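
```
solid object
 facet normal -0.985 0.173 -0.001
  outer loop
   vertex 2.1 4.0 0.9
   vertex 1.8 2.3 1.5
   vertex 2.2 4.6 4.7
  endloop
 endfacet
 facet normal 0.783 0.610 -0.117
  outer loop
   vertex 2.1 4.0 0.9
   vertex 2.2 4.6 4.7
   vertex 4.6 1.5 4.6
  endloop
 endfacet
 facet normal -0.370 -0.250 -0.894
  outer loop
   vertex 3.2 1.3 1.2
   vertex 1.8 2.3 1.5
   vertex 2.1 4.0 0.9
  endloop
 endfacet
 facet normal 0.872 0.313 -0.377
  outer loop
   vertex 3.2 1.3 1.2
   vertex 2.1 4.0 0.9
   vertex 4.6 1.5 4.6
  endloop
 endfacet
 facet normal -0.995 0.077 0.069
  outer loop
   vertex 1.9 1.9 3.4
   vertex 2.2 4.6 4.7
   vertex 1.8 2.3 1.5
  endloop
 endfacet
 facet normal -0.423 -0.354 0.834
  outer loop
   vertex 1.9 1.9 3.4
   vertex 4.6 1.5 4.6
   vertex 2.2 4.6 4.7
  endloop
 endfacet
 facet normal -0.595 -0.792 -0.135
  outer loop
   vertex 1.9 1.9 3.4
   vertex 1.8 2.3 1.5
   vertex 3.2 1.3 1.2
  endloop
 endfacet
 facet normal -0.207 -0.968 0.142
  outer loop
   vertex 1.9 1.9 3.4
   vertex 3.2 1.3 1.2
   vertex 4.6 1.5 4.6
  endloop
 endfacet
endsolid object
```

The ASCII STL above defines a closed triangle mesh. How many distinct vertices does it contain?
6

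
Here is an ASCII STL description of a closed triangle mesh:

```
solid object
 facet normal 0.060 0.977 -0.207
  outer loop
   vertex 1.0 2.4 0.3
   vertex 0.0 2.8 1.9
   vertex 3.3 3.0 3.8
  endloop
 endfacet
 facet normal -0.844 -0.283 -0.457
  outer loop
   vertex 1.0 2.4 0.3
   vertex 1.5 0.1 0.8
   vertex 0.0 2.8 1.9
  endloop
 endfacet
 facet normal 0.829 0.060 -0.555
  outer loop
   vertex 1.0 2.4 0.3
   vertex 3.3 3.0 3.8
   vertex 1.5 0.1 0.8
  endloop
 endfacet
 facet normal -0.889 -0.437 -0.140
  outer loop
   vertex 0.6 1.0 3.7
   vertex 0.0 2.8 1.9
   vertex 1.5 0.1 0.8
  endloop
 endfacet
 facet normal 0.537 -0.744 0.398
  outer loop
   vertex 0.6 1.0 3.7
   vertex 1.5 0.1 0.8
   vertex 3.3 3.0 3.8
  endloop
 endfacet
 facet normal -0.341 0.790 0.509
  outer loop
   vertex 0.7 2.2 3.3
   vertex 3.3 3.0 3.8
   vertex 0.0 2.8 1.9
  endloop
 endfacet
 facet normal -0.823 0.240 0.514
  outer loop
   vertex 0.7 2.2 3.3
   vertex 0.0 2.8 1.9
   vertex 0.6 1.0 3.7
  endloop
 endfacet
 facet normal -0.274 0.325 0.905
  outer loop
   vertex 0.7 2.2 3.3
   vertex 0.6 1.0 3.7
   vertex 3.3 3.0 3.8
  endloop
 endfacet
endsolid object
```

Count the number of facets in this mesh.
8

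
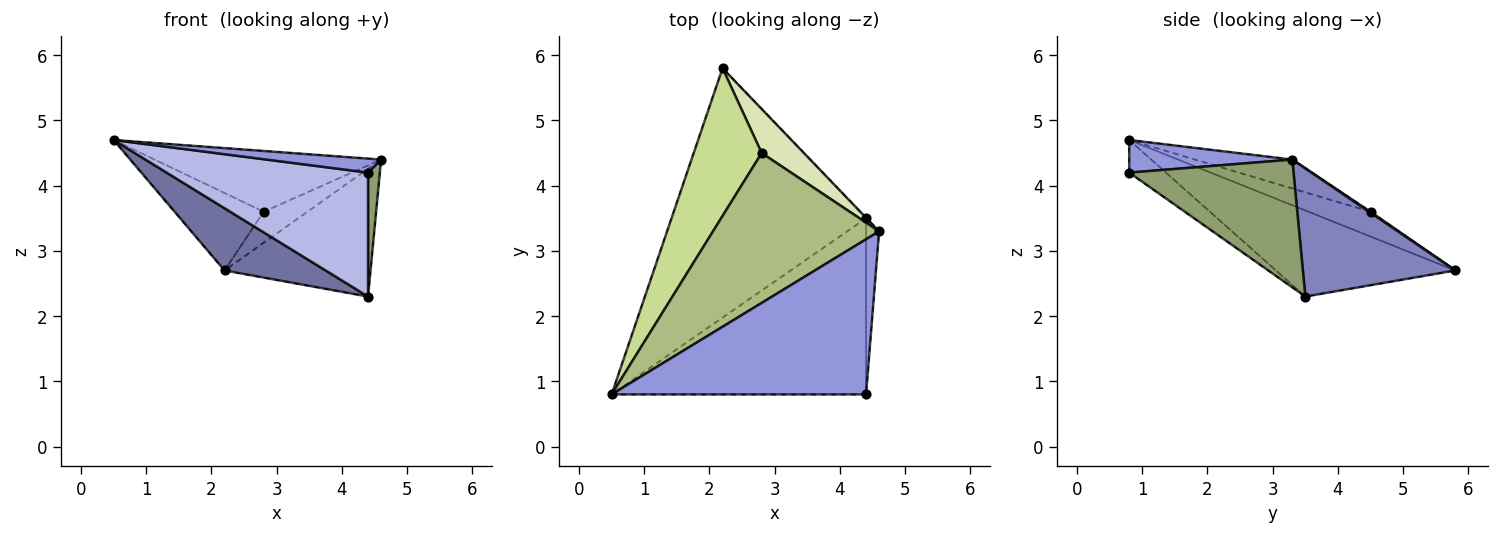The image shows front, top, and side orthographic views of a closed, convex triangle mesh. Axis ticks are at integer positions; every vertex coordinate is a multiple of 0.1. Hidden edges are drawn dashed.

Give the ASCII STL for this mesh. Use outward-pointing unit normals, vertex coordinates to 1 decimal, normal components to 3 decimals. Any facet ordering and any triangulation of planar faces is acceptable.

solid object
 facet normal -0.395 -0.222 -0.892
  outer loop
   vertex 4.4 3.5 2.3
   vertex 0.5 0.8 4.7
   vertex 2.2 5.8 2.7
  endloop
 endfacet
 facet normal 0.722 0.691 -0.003
  outer loop
   vertex 4.4 3.5 2.3
   vertex 2.2 5.8 2.7
   vertex 4.6 3.3 4.4
  endloop
 endfacet
 facet normal 0.127 -0.089 0.988
  outer loop
   vertex 4.4 0.8 4.2
   vertex 4.6 3.3 4.4
   vertex 0.5 0.8 4.7
  endloop
 endfacet
 facet normal -0.104 -0.572 -0.813
  outer loop
   vertex 4.4 0.8 4.2
   vertex 0.5 0.8 4.7
   vertex 4.4 3.5 2.3
  endloop
 endfacet
 facet normal 0.992 -0.071 -0.101
  outer loop
   vertex 4.4 0.8 4.2
   vertex 4.4 3.5 2.3
   vertex 4.6 3.3 4.4
  endloop
 endfacet
 facet normal -0.159 0.371 0.915
  outer loop
   vertex 2.8 4.5 3.6
   vertex 0.5 0.8 4.7
   vertex 4.6 3.3 4.4
  endloop
 endfacet
 facet normal -0.307 0.442 0.843
  outer loop
   vertex 2.8 4.5 3.6
   vertex 2.2 5.8 2.7
   vertex 0.5 0.8 4.7
  endloop
 endfacet
 facet normal 0.020 0.575 0.818
  outer loop
   vertex 2.8 4.5 3.6
   vertex 4.6 3.3 4.4
   vertex 2.2 5.8 2.7
  endloop
 endfacet
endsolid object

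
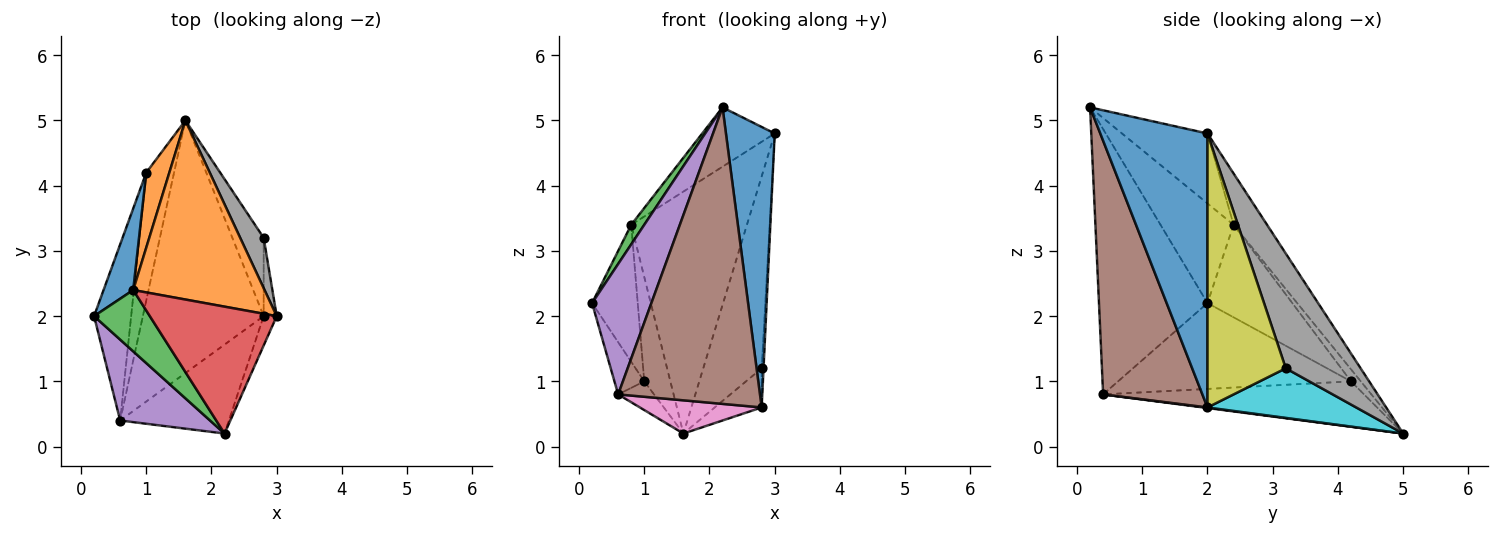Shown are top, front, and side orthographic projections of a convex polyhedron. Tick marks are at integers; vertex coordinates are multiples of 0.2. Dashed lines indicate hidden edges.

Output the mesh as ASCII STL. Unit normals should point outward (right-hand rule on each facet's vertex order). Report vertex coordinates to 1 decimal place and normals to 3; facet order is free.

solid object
 facet normal 0.909 -0.414 -0.043
  outer loop
   vertex 2.8 2.0 0.6
   vertex 3.0 2.0 4.8
   vertex 2.2 0.2 5.2
  endloop
 endfacet
 facet normal -0.226 0.783 0.579
  outer loop
   vertex 0.8 2.4 3.4
   vertex 3.0 2.0 4.8
   vertex 1.6 5.0 0.2
  endloop
 endfacet
 facet normal -0.862 -0.154 0.482
  outer loop
   vertex 0.8 2.4 3.4
   vertex 0.2 2.0 2.2
   vertex 2.2 0.2 5.2
  endloop
 endfacet
 facet normal -0.447 0.379 0.810
  outer loop
   vertex 0.8 2.4 3.4
   vertex 2.2 0.2 5.2
   vertex 3.0 2.0 4.8
  endloop
 endfacet
 facet normal -0.841 -0.460 0.285
  outer loop
   vertex 0.6 0.4 0.8
   vertex 2.2 0.2 5.2
   vertex 0.2 2.0 2.2
  endloop
 endfacet
 facet normal 0.557 -0.796 -0.239
  outer loop
   vertex 0.6 0.4 0.8
   vertex 2.8 2.0 0.6
   vertex 2.2 0.2 5.2
  endloop
 endfacet
 facet normal 0.005 -0.130 -0.991
  outer loop
   vertex 0.6 0.4 0.8
   vertex 1.6 5.0 0.2
   vertex 2.8 2.0 0.6
  endloop
 endfacet
 facet normal 0.778 0.607 0.159
  outer loop
   vertex 2.8 3.2 1.2
   vertex 1.6 5.0 0.2
   vertex 3.0 2.0 4.8
  endloop
 endfacet
 facet normal 0.999 0.024 -0.048
  outer loop
   vertex 2.8 3.2 1.2
   vertex 3.0 2.0 4.8
   vertex 2.8 2.0 0.6
  endloop
 endfacet
 facet normal 0.817 0.258 -0.516
  outer loop
   vertex 2.8 3.2 1.2
   vertex 2.8 2.0 0.6
   vertex 1.6 5.0 0.2
  endloop
 endfacet
 facet normal -0.847 0.456 0.272
  outer loop
   vertex 1.0 4.2 1.0
   vertex 0.2 2.0 2.2
   vertex 0.8 2.4 3.4
  endloop
 endfacet
 facet normal -0.291 0.777 0.558
  outer loop
   vertex 1.0 4.2 1.0
   vertex 0.8 2.4 3.4
   vertex 1.6 5.0 0.2
  endloop
 endfacet
 facet normal -0.912 0.117 -0.394
  outer loop
   vertex 1.0 4.2 1.0
   vertex 0.6 0.4 0.8
   vertex 0.2 2.0 2.2
  endloop
 endfacet
 facet normal -0.847 0.116 -0.519
  outer loop
   vertex 1.0 4.2 1.0
   vertex 1.6 5.0 0.2
   vertex 0.6 0.4 0.8
  endloop
 endfacet
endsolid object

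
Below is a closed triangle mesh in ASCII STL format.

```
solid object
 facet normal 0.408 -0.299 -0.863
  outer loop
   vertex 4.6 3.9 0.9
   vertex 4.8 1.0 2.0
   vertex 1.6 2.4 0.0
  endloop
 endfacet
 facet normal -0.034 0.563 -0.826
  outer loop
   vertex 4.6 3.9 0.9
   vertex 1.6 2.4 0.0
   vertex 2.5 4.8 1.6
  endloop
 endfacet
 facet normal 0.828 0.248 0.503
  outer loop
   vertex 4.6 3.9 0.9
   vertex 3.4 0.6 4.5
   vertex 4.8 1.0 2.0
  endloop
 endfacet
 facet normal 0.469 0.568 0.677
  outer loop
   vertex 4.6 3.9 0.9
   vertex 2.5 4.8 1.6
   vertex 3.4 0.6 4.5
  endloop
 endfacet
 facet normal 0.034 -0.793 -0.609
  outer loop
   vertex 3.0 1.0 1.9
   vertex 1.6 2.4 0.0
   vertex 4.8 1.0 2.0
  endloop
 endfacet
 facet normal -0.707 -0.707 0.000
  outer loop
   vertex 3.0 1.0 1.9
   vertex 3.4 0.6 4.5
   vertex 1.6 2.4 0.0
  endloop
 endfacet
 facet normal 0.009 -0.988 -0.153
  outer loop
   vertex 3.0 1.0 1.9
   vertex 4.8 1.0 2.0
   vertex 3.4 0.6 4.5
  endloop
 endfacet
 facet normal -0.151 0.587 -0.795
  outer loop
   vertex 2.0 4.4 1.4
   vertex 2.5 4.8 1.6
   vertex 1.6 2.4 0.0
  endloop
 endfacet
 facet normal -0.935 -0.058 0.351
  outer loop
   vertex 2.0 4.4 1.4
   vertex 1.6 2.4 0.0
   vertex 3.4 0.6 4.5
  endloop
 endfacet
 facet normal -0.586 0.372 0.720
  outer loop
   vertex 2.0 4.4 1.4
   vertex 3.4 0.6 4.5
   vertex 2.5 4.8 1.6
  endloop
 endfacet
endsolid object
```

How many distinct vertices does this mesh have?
7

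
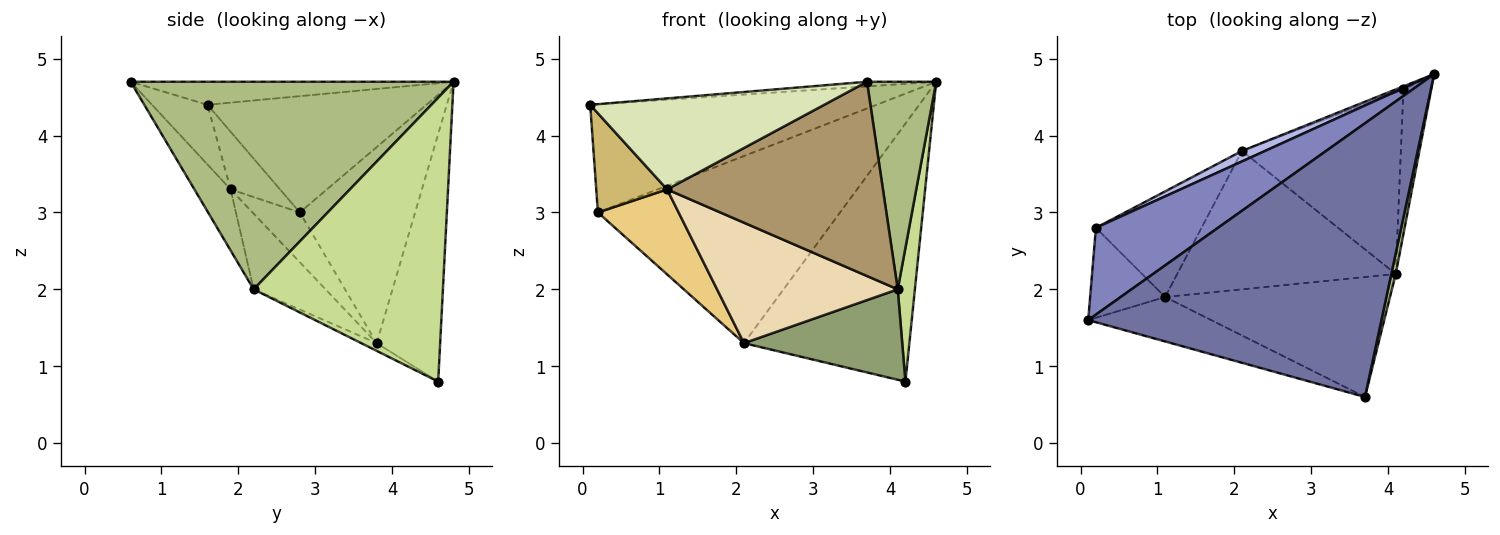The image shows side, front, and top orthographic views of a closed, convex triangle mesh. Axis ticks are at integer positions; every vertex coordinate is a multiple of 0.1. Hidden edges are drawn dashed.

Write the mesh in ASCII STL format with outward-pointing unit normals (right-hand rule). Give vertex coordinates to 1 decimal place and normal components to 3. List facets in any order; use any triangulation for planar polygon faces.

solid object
 facet normal -0.078 0.017 0.997
  outer loop
   vertex 3.7 0.6 4.7
   vertex 4.6 4.8 4.7
   vertex 0.1 1.6 4.4
  endloop
 endfacet
 facet normal -0.512 0.670 0.538
  outer loop
   vertex 0.2 2.8 3.0
   vertex 0.1 1.6 4.4
   vertex 4.6 4.8 4.7
  endloop
 endfacet
 facet normal -0.358 0.934 -0.011
  outer loop
   vertex 2.1 3.8 1.3
   vertex 4.6 4.8 4.7
   vertex 4.2 4.6 0.8
  endloop
 endfacet
 facet normal -0.429 0.902 0.051
  outer loop
   vertex 2.1 3.8 1.3
   vertex 0.2 2.8 3.0
   vertex 4.6 4.8 4.7
  endloop
 endfacet
 facet normal -0.043 -0.445 -0.894
  outer loop
   vertex 4.1 2.2 2.0
   vertex 2.1 3.8 1.3
   vertex 4.2 4.6 0.8
  endloop
 endfacet
 facet normal 0.978 -0.209 0.021
  outer loop
   vertex 4.1 2.2 2.0
   vertex 4.6 4.8 4.7
   vertex 3.7 0.6 4.7
  endloop
 endfacet
 facet normal 0.991 -0.090 -0.097
  outer loop
   vertex 4.1 2.2 2.0
   vertex 4.2 4.6 0.8
   vertex 4.6 4.8 4.7
  endloop
 endfacet
 facet normal -0.208 -0.879 -0.429
  outer loop
   vertex 1.1 1.9 3.3
   vertex 3.7 0.6 4.7
   vertex 0.1 1.6 4.4
  endloop
 endfacet
 facet normal -0.141 -0.842 -0.520
  outer loop
   vertex 1.1 1.9 3.3
   vertex 4.1 2.2 2.0
   vertex 3.7 0.6 4.7
  endloop
 endfacet
 facet normal -0.459 -0.658 -0.597
  outer loop
   vertex 1.1 1.9 3.3
   vertex 0.1 1.6 4.4
   vertex 0.2 2.8 3.0
  endloop
 endfacet
 facet normal -0.345 -0.588 -0.731
  outer loop
   vertex 1.1 1.9 3.3
   vertex 0.2 2.8 3.0
   vertex 2.1 3.8 1.3
  endloop
 endfacet
 facet normal -0.253 -0.635 -0.730
  outer loop
   vertex 1.1 1.9 3.3
   vertex 2.1 3.8 1.3
   vertex 4.1 2.2 2.0
  endloop
 endfacet
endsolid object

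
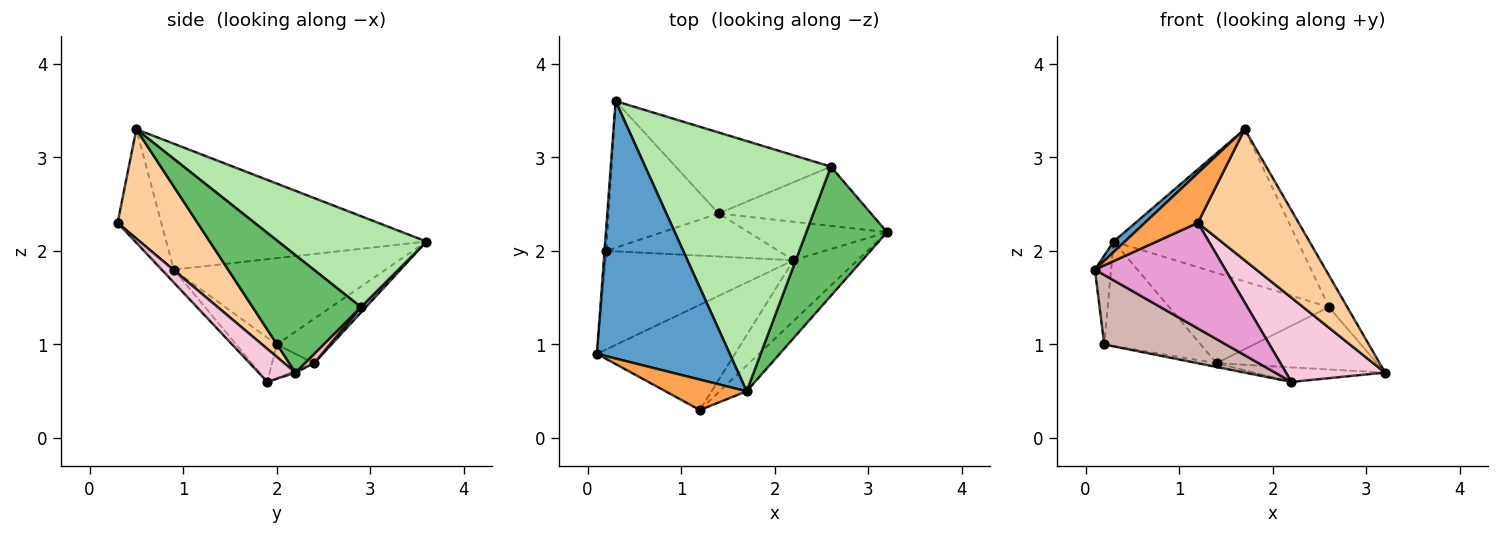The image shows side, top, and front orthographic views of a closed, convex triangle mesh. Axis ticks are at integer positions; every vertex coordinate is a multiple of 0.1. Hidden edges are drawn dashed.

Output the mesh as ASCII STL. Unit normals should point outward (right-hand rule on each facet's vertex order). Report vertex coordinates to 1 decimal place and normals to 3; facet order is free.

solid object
 facet normal -0.688 -0.030 0.726
  outer loop
   vertex 1.7 0.5 3.3
   vertex 0.3 3.6 2.1
   vertex 0.1 0.9 1.8
  endloop
 endfacet
 facet normal -0.997 0.076 -0.020
  outer loop
   vertex 0.2 2.0 1.0
   vertex 0.1 0.9 1.8
   vertex 0.3 3.6 2.1
  endloop
 endfacet
 facet normal -0.575 -0.698 0.427
  outer loop
   vertex 1.2 0.3 2.3
   vertex 1.7 0.5 3.3
   vertex 0.1 0.9 1.8
  endloop
 endfacet
 facet normal 0.614 -0.774 -0.152
  outer loop
   vertex 1.2 0.3 2.3
   vertex 3.2 2.2 0.7
   vertex 1.7 0.5 3.3
  endloop
 endfacet
 facet normal 0.816 0.138 0.561
  outer loop
   vertex 2.6 2.9 1.4
   vertex 1.7 0.5 3.3
   vertex 3.2 2.2 0.7
  endloop
 endfacet
 facet normal 0.386 0.479 0.788
  outer loop
   vertex 2.6 2.9 1.4
   vertex 0.3 3.6 2.1
   vertex 1.7 0.5 3.3
  endloop
 endfacet
 facet normal -0.313 0.551 -0.773
  outer loop
   vertex 1.4 2.4 0.8
   vertex 0.2 2.0 1.0
   vertex 0.3 3.6 2.1
  endloop
 endfacet
 facet normal 0.042 0.724 -0.688
  outer loop
   vertex 1.4 2.4 0.8
   vertex 2.6 2.9 1.4
   vertex 3.2 2.2 0.7
  endloop
 endfacet
 facet normal 0.023 0.744 -0.667
  outer loop
   vertex 1.4 2.4 0.8
   vertex 0.3 3.6 2.1
   vertex 2.6 2.9 1.4
  endloop
 endfacet
 facet normal -0.013 0.354 -0.935
  outer loop
   vertex 2.2 1.9 0.6
   vertex 1.4 2.4 0.8
   vertex 3.2 2.2 0.7
  endloop
 endfacet
 facet normal -0.191 0.085 -0.978
  outer loop
   vertex 2.2 1.9 0.6
   vertex 0.2 2.0 1.0
   vertex 1.4 2.4 0.8
  endloop
 endfacet
 facet normal -0.189 -0.566 -0.802
  outer loop
   vertex 2.2 1.9 0.6
   vertex 0.1 0.9 1.8
   vertex 0.2 2.0 1.0
  endloop
 endfacet
 facet normal -0.066 -0.707 -0.704
  outer loop
   vertex 2.2 1.9 0.6
   vertex 1.2 0.3 2.3
   vertex 0.1 0.9 1.8
  endloop
 endfacet
 facet normal 0.289 -0.776 -0.561
  outer loop
   vertex 2.2 1.9 0.6
   vertex 3.2 2.2 0.7
   vertex 1.2 0.3 2.3
  endloop
 endfacet
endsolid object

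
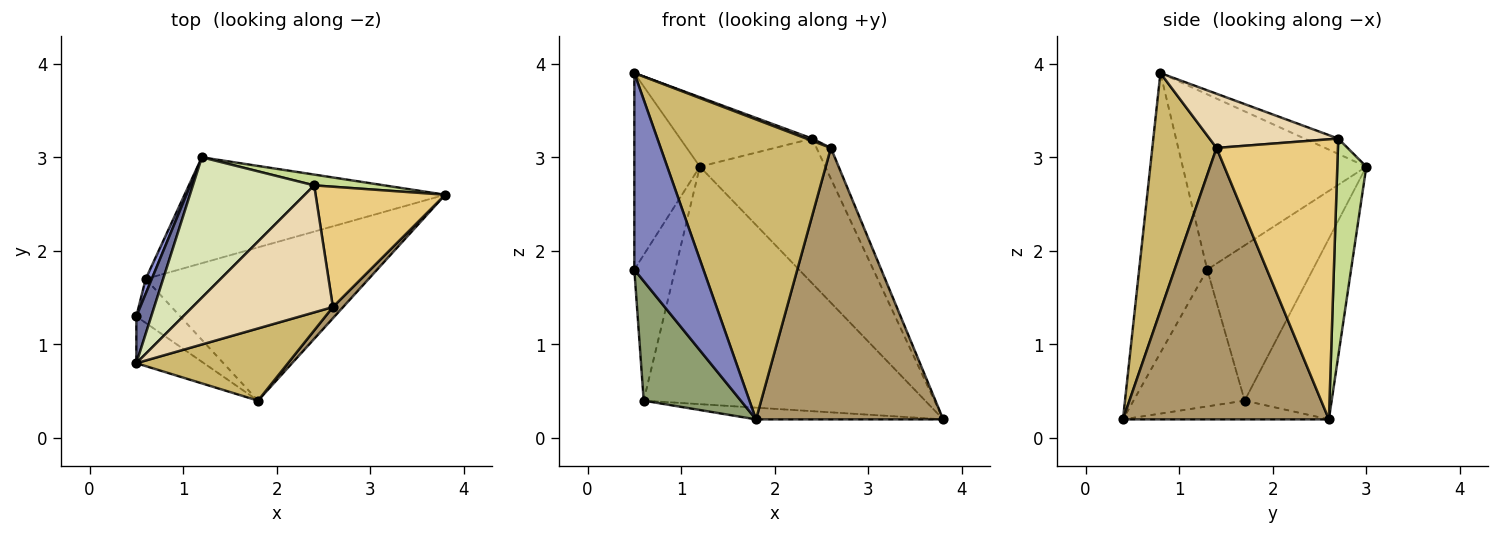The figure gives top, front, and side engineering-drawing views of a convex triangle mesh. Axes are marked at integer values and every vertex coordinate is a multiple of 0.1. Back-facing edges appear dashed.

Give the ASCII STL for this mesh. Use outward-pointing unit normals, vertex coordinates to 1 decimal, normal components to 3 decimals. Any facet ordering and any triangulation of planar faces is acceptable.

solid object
 facet normal -0.939 0.335 0.080
  outer loop
   vertex 0.5 0.8 3.9
   vertex 1.2 3.0 2.9
   vertex 0.5 1.3 1.8
  endloop
 endfacet
 facet normal -0.692 -0.702 -0.167
  outer loop
   vertex 1.8 0.4 0.2
   vertex 0.5 0.8 3.9
   vertex 0.5 1.3 1.8
  endloop
 endfacet
 facet normal -0.932 0.360 0.036
  outer loop
   vertex 0.6 1.7 0.4
   vertex 0.5 1.3 1.8
   vertex 1.2 3.0 2.9
  endloop
 endfacet
 facet normal -0.272 0.879 -0.392
  outer loop
   vertex 0.6 1.7 0.4
   vertex 1.2 3.0 2.9
   vertex 3.8 2.6 0.2
  endloop
 endfacet
 facet normal -0.732 -0.640 -0.235
  outer loop
   vertex 0.6 1.7 0.4
   vertex 1.8 0.4 0.2
   vertex 0.5 1.3 1.8
  endloop
 endfacet
 facet normal -0.083 0.076 -0.994
  outer loop
   vertex 0.6 1.7 0.4
   vertex 3.8 2.6 0.2
   vertex 1.8 0.4 0.2
  endloop
 endfacet
 facet normal 0.225 0.972 0.073
  outer loop
   vertex 2.4 2.7 3.2
   vertex 3.8 2.6 0.2
   vertex 1.2 3.0 2.9
  endloop
 endfacet
 facet normal -0.112 0.441 0.891
  outer loop
   vertex 2.4 2.7 3.2
   vertex 1.2 3.0 2.9
   vertex 0.5 0.8 3.9
  endloop
 endfacet
 facet normal 0.740 -0.672 0.028
  outer loop
   vertex 2.6 1.4 3.1
   vertex 1.8 0.4 0.2
   vertex 3.8 2.6 0.2
  endloop
 endfacet
 facet normal 0.344 -0.913 0.220
  outer loop
   vertex 2.6 1.4 3.1
   vertex 0.5 0.8 3.9
   vertex 1.8 0.4 0.2
  endloop
 endfacet
 facet normal 0.902 0.107 0.418
  outer loop
   vertex 2.6 1.4 3.1
   vertex 3.8 2.6 0.2
   vertex 2.4 2.7 3.2
  endloop
 endfacet
 facet normal 0.360 -0.016 0.933
  outer loop
   vertex 2.6 1.4 3.1
   vertex 2.4 2.7 3.2
   vertex 0.5 0.8 3.9
  endloop
 endfacet
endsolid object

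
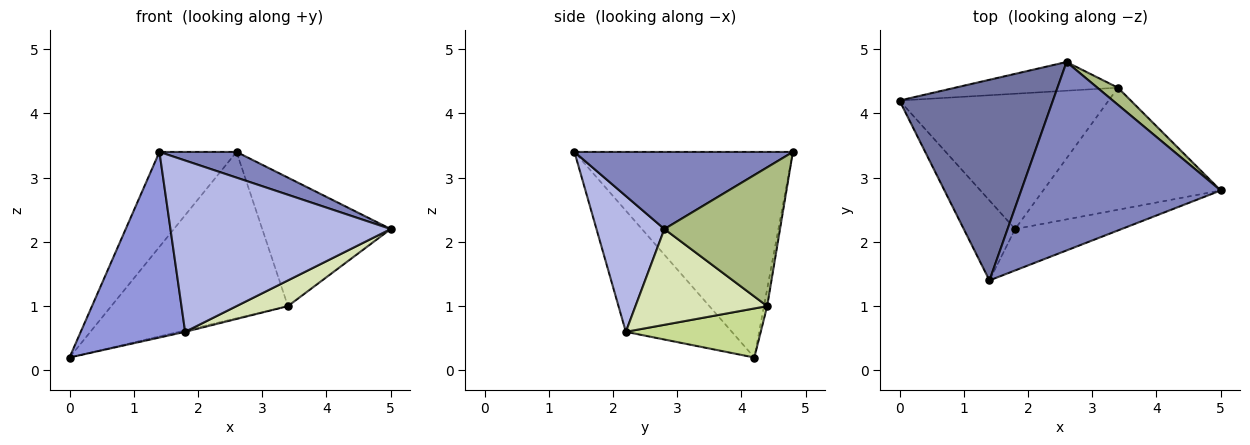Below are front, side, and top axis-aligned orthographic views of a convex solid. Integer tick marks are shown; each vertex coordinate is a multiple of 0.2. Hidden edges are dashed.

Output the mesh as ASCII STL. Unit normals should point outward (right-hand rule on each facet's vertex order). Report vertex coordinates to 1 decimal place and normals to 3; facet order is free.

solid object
 facet normal -0.771 0.272 0.576
  outer loop
   vertex 2.6 4.8 3.4
   vertex 0.0 4.2 0.2
   vertex 1.4 1.4 3.4
  endloop
 endfacet
 facet normal 0.358 -0.126 0.925
  outer loop
   vertex 2.6 4.8 3.4
   vertex 1.4 1.4 3.4
   vertex 5.0 2.8 2.2
  endloop
 endfacet
 facet normal -0.682 -0.672 -0.289
  outer loop
   vertex 1.8 2.2 0.6
   vertex 1.4 1.4 3.4
   vertex 0.0 4.2 0.2
  endloop
 endfacet
 facet normal 0.287 -0.931 -0.225
  outer loop
   vertex 1.8 2.2 0.6
   vertex 5.0 2.8 2.2
   vertex 1.4 1.4 3.4
  endloop
 endfacet
 facet normal -0.018 0.985 -0.170
  outer loop
   vertex 3.4 4.4 1.0
   vertex 0.0 4.2 0.2
   vertex 2.6 4.8 3.4
  endloop
 endfacet
 facet normal 0.666 0.740 0.099
  outer loop
   vertex 3.4 4.4 1.0
   vertex 2.6 4.8 3.4
   vertex 5.0 2.8 2.2
  endloop
 endfacet
 facet normal 0.228 0.011 -0.974
  outer loop
   vertex 3.4 4.4 1.0
   vertex 1.8 2.2 0.6
   vertex 0.0 4.2 0.2
  endloop
 endfacet
 facet normal 0.467 -0.182 -0.865
  outer loop
   vertex 3.4 4.4 1.0
   vertex 5.0 2.8 2.2
   vertex 1.8 2.2 0.6
  endloop
 endfacet
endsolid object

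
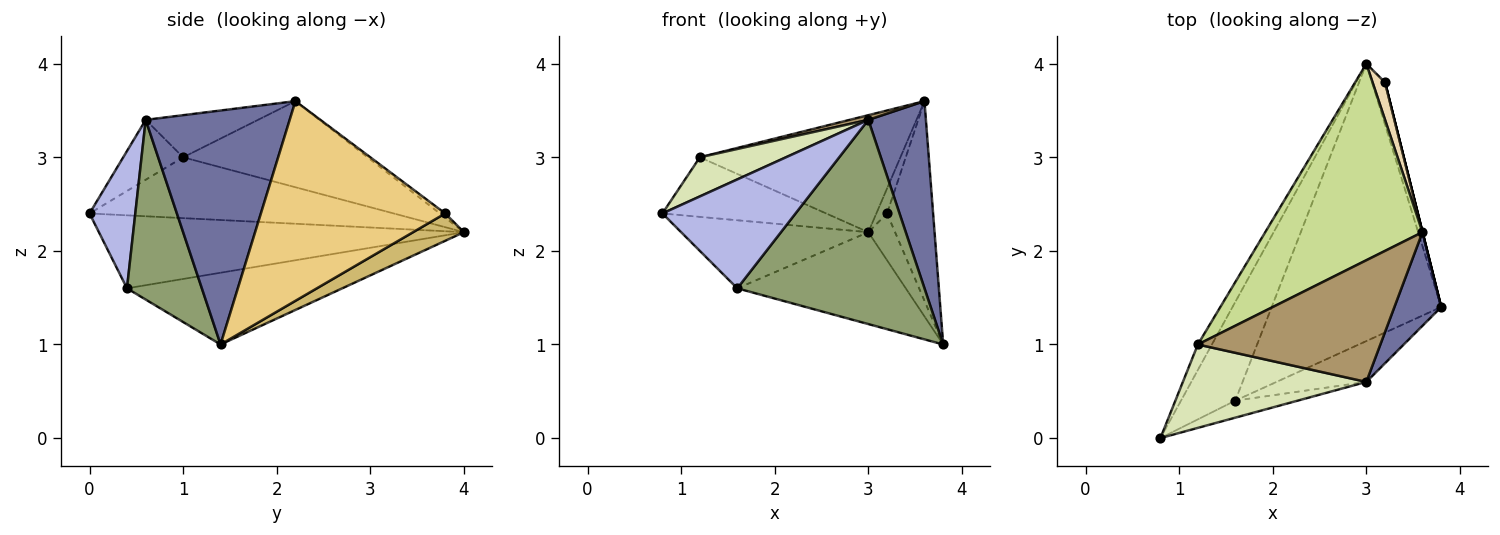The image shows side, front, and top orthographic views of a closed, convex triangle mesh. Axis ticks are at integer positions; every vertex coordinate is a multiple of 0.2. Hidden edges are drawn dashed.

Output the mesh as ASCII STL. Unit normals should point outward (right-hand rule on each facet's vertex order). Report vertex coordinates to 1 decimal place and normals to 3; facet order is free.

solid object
 facet normal 0.913 -0.365 0.183
  outer loop
   vertex 3.0 0.6 3.4
   vertex 3.8 1.4 1.0
   vertex 3.6 2.2 3.6
  endloop
 endfacet
 facet normal -0.742 0.381 -0.552
  outer loop
   vertex 1.6 0.4 1.6
   vertex 0.8 0.0 2.4
   vertex 3.0 4.0 2.2
  endloop
 endfacet
 facet normal -0.373 0.292 -0.881
  outer loop
   vertex 1.6 0.4 1.6
   vertex 3.0 4.0 2.2
   vertex 3.8 1.4 1.0
  endloop
 endfacet
 facet normal 0.322 -0.936 -0.146
  outer loop
   vertex 1.6 0.4 1.6
   vertex 3.0 0.6 3.4
   vertex 0.8 0.0 2.4
  endloop
 endfacet
 facet normal 0.365 -0.913 -0.183
  outer loop
   vertex 1.6 0.4 1.6
   vertex 3.8 1.4 1.0
   vertex 3.0 0.6 3.4
  endloop
 endfacet
 facet normal -0.863 0.465 -0.199
  outer loop
   vertex 1.2 1.0 3.0
   vertex 3.0 4.0 2.2
   vertex 0.8 0.0 2.4
  endloop
 endfacet
 facet normal -0.426 0.463 0.778
  outer loop
   vertex 1.2 1.0 3.0
   vertex 3.6 2.2 3.6
   vertex 3.0 4.0 2.2
  endloop
 endfacet
 facet normal -0.283 -0.407 0.868
  outer loop
   vertex 1.2 1.0 3.0
   vertex 0.8 0.0 2.4
   vertex 3.0 0.6 3.4
  endloop
 endfacet
 facet normal -0.225 -0.037 0.974
  outer loop
   vertex 1.2 1.0 3.0
   vertex 3.0 0.6 3.4
   vertex 3.6 2.2 3.6
  endloop
 endfacet
 facet normal 0.816 0.430 -0.387
  outer loop
   vertex 3.2 3.8 2.4
   vertex 3.8 1.4 1.0
   vertex 3.0 4.0 2.2
  endloop
 endfacet
 facet normal 0.970 0.243 0.000
  outer loop
   vertex 3.2 3.8 2.4
   vertex 3.6 2.2 3.6
   vertex 3.8 1.4 1.0
  endloop
 endfacet
 facet normal -0.267 0.535 0.802
  outer loop
   vertex 3.2 3.8 2.4
   vertex 3.0 4.0 2.2
   vertex 3.6 2.2 3.6
  endloop
 endfacet
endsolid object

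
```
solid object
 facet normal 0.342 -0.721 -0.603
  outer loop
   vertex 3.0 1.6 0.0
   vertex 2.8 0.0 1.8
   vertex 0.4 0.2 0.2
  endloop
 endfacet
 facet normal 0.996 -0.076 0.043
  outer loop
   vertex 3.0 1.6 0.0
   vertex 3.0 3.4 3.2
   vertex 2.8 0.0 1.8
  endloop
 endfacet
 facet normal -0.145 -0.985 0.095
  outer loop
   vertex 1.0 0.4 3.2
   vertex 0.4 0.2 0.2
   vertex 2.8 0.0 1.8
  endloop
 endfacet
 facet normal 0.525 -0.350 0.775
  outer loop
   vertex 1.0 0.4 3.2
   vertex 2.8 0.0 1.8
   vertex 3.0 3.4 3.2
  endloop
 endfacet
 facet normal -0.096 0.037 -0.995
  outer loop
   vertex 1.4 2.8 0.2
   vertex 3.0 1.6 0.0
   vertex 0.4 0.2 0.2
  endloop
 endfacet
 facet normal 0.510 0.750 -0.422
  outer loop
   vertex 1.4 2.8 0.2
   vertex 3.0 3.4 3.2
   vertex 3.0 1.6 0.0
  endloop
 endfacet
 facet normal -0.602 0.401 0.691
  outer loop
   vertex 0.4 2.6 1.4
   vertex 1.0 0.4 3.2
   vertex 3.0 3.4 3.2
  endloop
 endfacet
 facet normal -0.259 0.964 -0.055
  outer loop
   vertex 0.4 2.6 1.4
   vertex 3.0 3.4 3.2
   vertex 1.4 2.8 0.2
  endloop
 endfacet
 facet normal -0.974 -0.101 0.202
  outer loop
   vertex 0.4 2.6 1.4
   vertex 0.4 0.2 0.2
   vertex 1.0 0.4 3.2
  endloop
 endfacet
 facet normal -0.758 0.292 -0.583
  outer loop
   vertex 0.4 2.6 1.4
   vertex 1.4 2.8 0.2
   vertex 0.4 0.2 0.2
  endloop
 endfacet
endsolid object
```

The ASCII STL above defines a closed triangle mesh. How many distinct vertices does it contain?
7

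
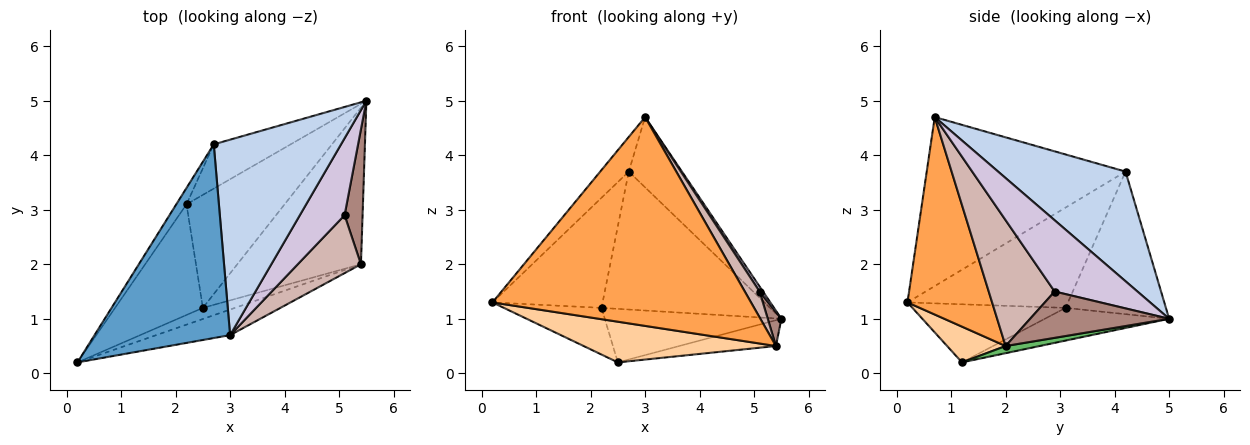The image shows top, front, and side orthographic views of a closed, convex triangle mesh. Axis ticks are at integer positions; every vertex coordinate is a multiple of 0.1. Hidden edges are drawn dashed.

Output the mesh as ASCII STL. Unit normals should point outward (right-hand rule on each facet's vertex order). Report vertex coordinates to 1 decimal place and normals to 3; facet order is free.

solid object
 facet normal -0.775 0.111 0.622
  outer loop
   vertex 2.7 4.2 3.7
   vertex 0.2 0.2 1.3
   vertex 3.0 0.7 4.7
  endloop
 endfacet
 facet normal 0.630 0.263 0.731
  outer loop
   vertex 2.7 4.2 3.7
   vertex 3.0 0.7 4.7
   vertex 5.5 5.0 1.0
  endloop
 endfacet
 facet normal 0.309 -0.944 -0.116
  outer loop
   vertex 5.4 2.0 0.5
   vertex 3.0 0.7 4.7
   vertex 0.2 0.2 1.3
  endloop
 endfacet
 facet normal 0.282 -0.926 -0.253
  outer loop
   vertex 5.4 2.0 0.5
   vertex 0.2 0.2 1.3
   vertex 2.5 1.2 0.2
  endloop
 endfacet
 facet normal 0.057 0.162 -0.985
  outer loop
   vertex 5.4 2.0 0.5
   vertex 2.5 1.2 0.2
   vertex 5.5 5.0 1.0
  endloop
 endfacet
 facet normal -0.822 0.564 -0.084
  outer loop
   vertex 2.2 3.1 1.2
   vertex 0.2 0.2 1.3
   vertex 2.7 4.2 3.7
  endloop
 endfacet
 facet normal -0.493 0.828 -0.266
  outer loop
   vertex 2.2 3.1 1.2
   vertex 2.7 4.2 3.7
   vertex 5.5 5.0 1.0
  endloop
 endfacet
 facet normal -0.521 0.332 -0.787
  outer loop
   vertex 2.2 3.1 1.2
   vertex 2.5 1.2 0.2
   vertex 0.2 0.2 1.3
  endloop
 endfacet
 facet normal -0.288 0.410 -0.865
  outer loop
   vertex 2.2 3.1 1.2
   vertex 5.5 5.0 1.0
   vertex 2.5 1.2 0.2
  endloop
 endfacet
 facet normal 0.846 -0.035 0.532
  outer loop
   vertex 5.1 2.9 1.5
   vertex 5.5 5.0 1.0
   vertex 3.0 0.7 4.7
  endloop
 endfacet
 facet normal 0.928 -0.091 0.360
  outer loop
   vertex 5.1 2.9 1.5
   vertex 5.4 2.0 0.5
   vertex 5.5 5.0 1.0
  endloop
 endfacet
 facet normal 0.876 -0.197 0.440
  outer loop
   vertex 5.1 2.9 1.5
   vertex 3.0 0.7 4.7
   vertex 5.4 2.0 0.5
  endloop
 endfacet
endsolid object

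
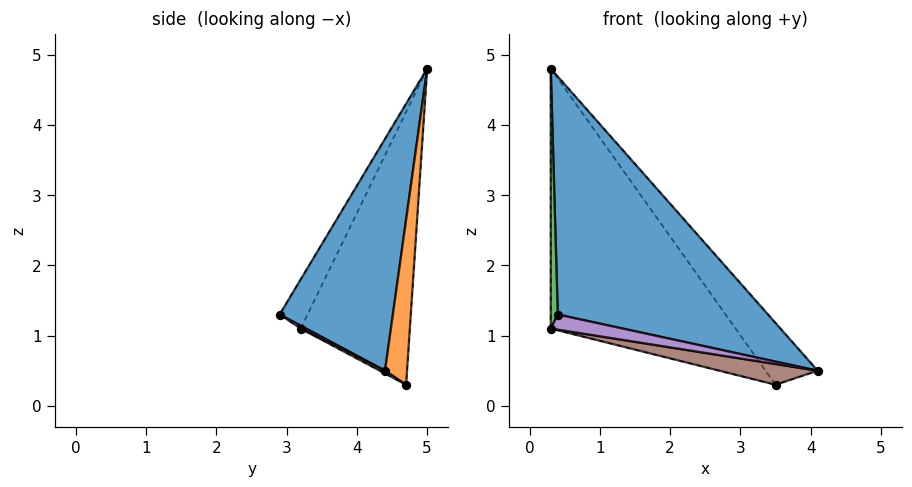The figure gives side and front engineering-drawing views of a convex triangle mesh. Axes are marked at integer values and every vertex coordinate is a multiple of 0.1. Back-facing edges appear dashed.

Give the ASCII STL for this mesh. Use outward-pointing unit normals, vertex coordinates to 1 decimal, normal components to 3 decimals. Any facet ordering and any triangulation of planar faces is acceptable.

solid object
 facet normal 0.417 -0.774 0.476
  outer loop
   vertex 0.4 2.9 1.3
   vertex 4.1 4.4 0.5
   vertex 0.3 5.0 4.8
  endloop
 endfacet
 facet normal 0.380 0.901 0.210
  outer loop
   vertex 3.5 4.7 0.3
   vertex 0.3 5.0 4.8
   vertex 4.1 4.4 0.5
  endloop
 endfacet
 facet normal -0.963 -0.242 0.118
  outer loop
   vertex 0.3 3.2 1.1
   vertex 0.4 2.9 1.3
   vertex 0.3 5.0 4.8
  endloop
 endfacet
 facet normal -0.469 0.794 -0.386
  outer loop
   vertex 0.3 3.2 1.1
   vertex 0.3 5.0 4.8
   vertex 3.5 4.7 0.3
  endloop
 endfacet
 facet normal 0.040 -0.545 -0.837
  outer loop
   vertex 0.3 3.2 1.1
   vertex 4.1 4.4 0.5
   vertex 0.4 2.9 1.3
  endloop
 endfacet
 facet normal 0.028 -0.516 -0.856
  outer loop
   vertex 0.3 3.2 1.1
   vertex 3.5 4.7 0.3
   vertex 4.1 4.4 0.5
  endloop
 endfacet
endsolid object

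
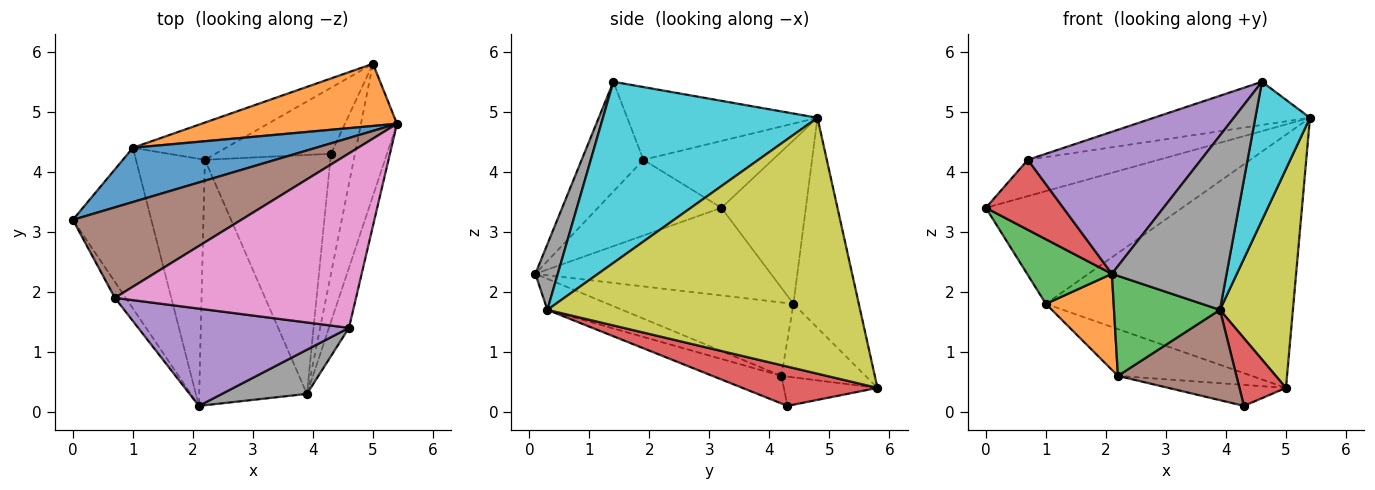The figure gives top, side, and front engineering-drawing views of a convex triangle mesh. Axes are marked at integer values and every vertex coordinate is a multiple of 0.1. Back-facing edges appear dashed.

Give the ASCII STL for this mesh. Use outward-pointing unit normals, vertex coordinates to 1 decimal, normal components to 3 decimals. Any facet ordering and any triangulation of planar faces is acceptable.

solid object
 facet normal -0.361 0.840 0.404
  outer loop
   vertex 1.0 4.4 1.8
   vertex 0.0 3.2 3.4
   vertex 5.4 4.8 4.9
  endloop
 endfacet
 facet normal -0.248 0.941 0.231
  outer loop
   vertex 1.0 4.4 1.8
   vertex 5.4 4.8 4.9
   vertex 5.0 5.8 0.4
  endloop
 endfacet
 facet normal -0.720 -0.259 -0.644
  outer loop
   vertex 1.0 4.4 1.8
   vertex 2.1 0.1 2.3
   vertex 0.0 3.2 3.4
  endloop
 endfacet
 facet normal -0.841 -0.527 -0.120
  outer loop
   vertex 0.7 1.9 4.2
   vertex 0.0 3.2 3.4
   vertex 2.1 0.1 2.3
  endloop
 endfacet
 facet normal -0.282 -0.792 0.542
  outer loop
   vertex 0.7 1.9 4.2
   vertex 2.1 0.1 2.3
   vertex 4.6 1.4 5.5
  endloop
 endfacet
 facet normal -0.346 0.350 0.871
  outer loop
   vertex 0.7 1.9 4.2
   vertex 5.4 4.8 4.9
   vertex 0.0 3.2 3.4
  endloop
 endfacet
 facet normal -0.281 0.231 0.932
  outer loop
   vertex 0.7 1.9 4.2
   vertex 4.6 1.4 5.5
   vertex 5.4 4.8 4.9
  endloop
 endfacet
 facet normal 0.186 -0.952 0.241
  outer loop
   vertex 3.9 0.3 1.7
   vertex 4.6 1.4 5.5
   vertex 2.1 0.1 2.3
  endloop
 endfacet
 facet normal 0.965 -0.225 -0.136
  outer loop
   vertex 3.9 0.3 1.7
   vertex 5.0 5.8 0.4
   vertex 5.4 4.8 4.9
  endloop
 endfacet
 facet normal 0.964 -0.245 -0.106
  outer loop
   vertex 3.9 0.3 1.7
   vertex 5.4 4.8 4.9
   vertex 4.6 1.4 5.5
  endloop
 endfacet
 facet normal -0.441 0.702 -0.558
  outer loop
   vertex 2.2 4.2 0.6
   vertex 1.0 4.4 1.8
   vertex 5.0 5.8 0.4
  endloop
 endfacet
 facet normal -0.704 -0.257 -0.662
  outer loop
   vertex 2.2 4.2 0.6
   vertex 2.1 0.1 2.3
   vertex 1.0 4.4 1.8
  endloop
 endfacet
 facet normal -0.258 -0.365 -0.895
  outer loop
   vertex 2.2 4.2 0.6
   vertex 3.9 0.3 1.7
   vertex 2.1 0.1 2.3
  endloop
 endfacet
 facet normal 0.819 -0.282 -0.500
  outer loop
   vertex 4.3 4.3 0.1
   vertex 5.0 5.8 0.4
   vertex 3.9 0.3 1.7
  endloop
 endfacet
 facet normal -0.235 0.295 -0.926
  outer loop
   vertex 4.3 4.3 0.1
   vertex 2.2 4.2 0.6
   vertex 5.0 5.8 0.4
  endloop
 endfacet
 facet normal -0.202 -0.346 -0.916
  outer loop
   vertex 4.3 4.3 0.1
   vertex 3.9 0.3 1.7
   vertex 2.2 4.2 0.6
  endloop
 endfacet
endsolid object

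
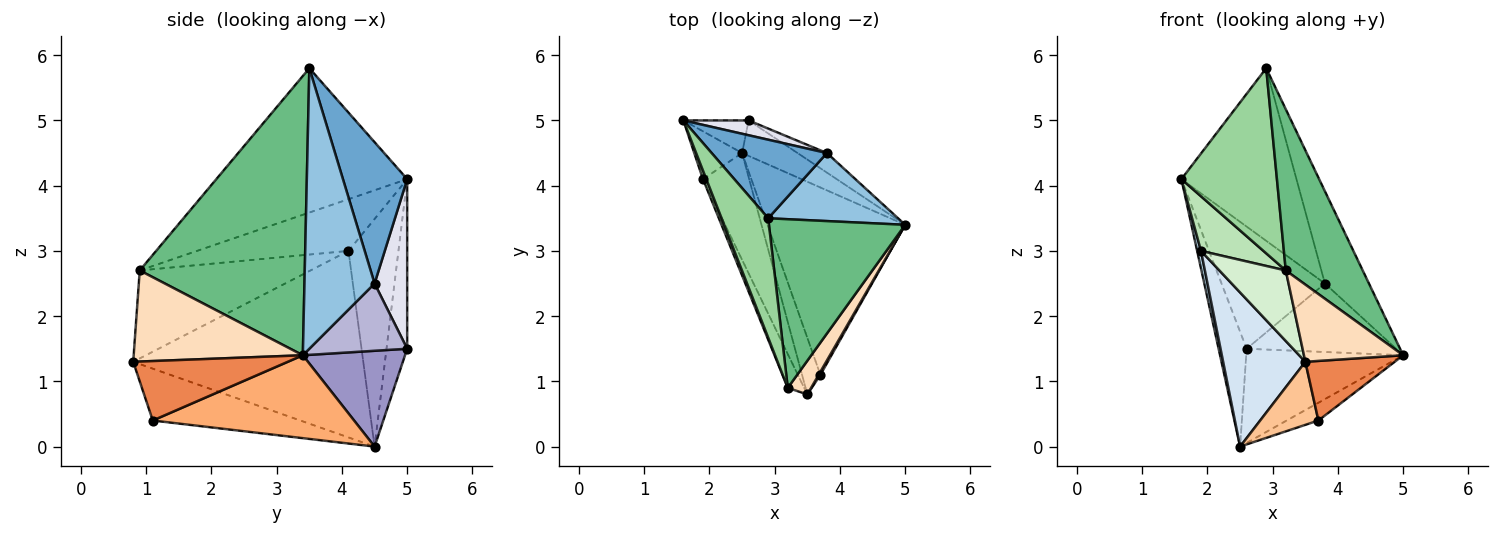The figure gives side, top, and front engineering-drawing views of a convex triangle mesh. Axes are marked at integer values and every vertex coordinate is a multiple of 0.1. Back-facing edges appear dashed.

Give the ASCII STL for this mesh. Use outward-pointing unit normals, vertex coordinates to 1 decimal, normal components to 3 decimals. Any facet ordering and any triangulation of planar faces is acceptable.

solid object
 facet normal 0.453 0.811 0.369
  outer loop
   vertex 3.8 4.5 2.5
   vertex 1.6 5.0 4.1
   vertex 2.9 3.5 5.8
  endloop
 endfacet
 facet normal 0.788 0.495 0.365
  outer loop
   vertex 3.8 4.5 2.5
   vertex 2.9 3.5 5.8
   vertex 5.0 3.4 1.4
  endloop
 endfacet
 facet normal -0.976 -0.075 -0.205
  outer loop
   vertex 1.9 4.1 3.0
   vertex 1.6 5.0 4.1
   vertex 2.5 4.5 0.0
  endloop
 endfacet
 facet normal -0.917 -0.328 -0.227
  outer loop
   vertex 1.9 4.1 3.0
   vertex 2.5 4.5 0.0
   vertex 3.5 0.8 1.3
  endloop
 endfacet
 facet normal 0.865 -0.500 0.026
  outer loop
   vertex 3.7 1.1 0.4
   vertex 5.0 3.4 1.4
   vertex 3.5 0.8 1.3
  endloop
 endfacet
 facet normal 0.514 0.081 -0.854
  outer loop
   vertex 3.7 1.1 0.4
   vertex 2.5 4.5 0.0
   vertex 5.0 3.4 1.4
  endloop
 endfacet
 facet normal -0.884 -0.349 -0.313
  outer loop
   vertex 3.7 1.1 0.4
   vertex 3.5 0.8 1.3
   vertex 2.5 4.5 0.0
  endloop
 endfacet
 facet normal 0.842 -0.494 0.216
  outer loop
   vertex 3.2 0.9 2.7
   vertex 3.5 0.8 1.3
   vertex 5.0 3.4 1.4
  endloop
 endfacet
 facet normal 0.829 -0.387 0.404
  outer loop
   vertex 3.2 0.9 2.7
   vertex 5.0 3.4 1.4
   vertex 2.9 3.5 5.8
  endloop
 endfacet
 facet normal -0.859 -0.430 0.278
  outer loop
   vertex 3.2 0.9 2.7
   vertex 2.9 3.5 5.8
   vertex 1.6 5.0 4.1
  endloop
 endfacet
 facet normal -0.923 -0.381 0.060
  outer loop
   vertex 3.2 0.9 2.7
   vertex 1.6 5.0 4.1
   vertex 1.9 4.1 3.0
  endloop
 endfacet
 facet normal -0.918 -0.357 -0.171
  outer loop
   vertex 3.2 0.9 2.7
   vertex 1.9 4.1 3.0
   vertex 3.5 0.8 1.3
  endloop
 endfacet
 facet normal 0.520 0.799 -0.301
  outer loop
   vertex 2.6 5.0 1.5
   vertex 5.0 3.4 1.4
   vertex 2.5 4.5 0.0
  endloop
 endfacet
 facet normal 0.533 0.814 -0.232
  outer loop
   vertex 2.6 5.0 1.5
   vertex 3.8 4.5 2.5
   vertex 5.0 3.4 1.4
  endloop
 endfacet
 facet normal -0.579 0.784 -0.223
  outer loop
   vertex 2.6 5.0 1.5
   vertex 2.5 4.5 0.0
   vertex 1.6 5.0 4.1
  endloop
 endfacet
 facet normal 0.299 0.947 0.115
  outer loop
   vertex 2.6 5.0 1.5
   vertex 1.6 5.0 4.1
   vertex 3.8 4.5 2.5
  endloop
 endfacet
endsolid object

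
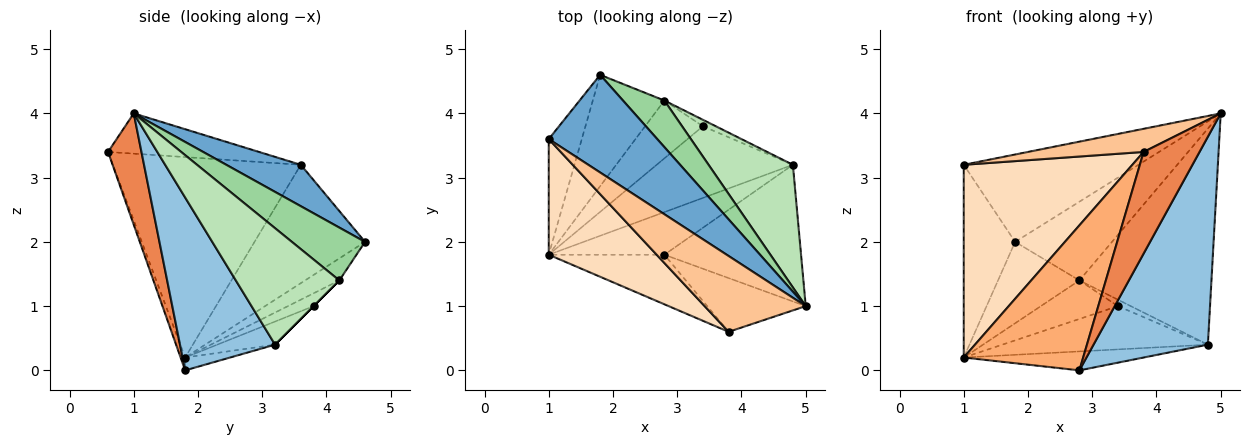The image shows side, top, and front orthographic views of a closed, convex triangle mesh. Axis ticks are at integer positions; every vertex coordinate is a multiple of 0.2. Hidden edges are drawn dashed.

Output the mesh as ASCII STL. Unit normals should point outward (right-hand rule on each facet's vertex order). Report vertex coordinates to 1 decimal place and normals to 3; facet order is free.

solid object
 facet normal 0.274 0.641 0.717
  outer loop
   vertex 1.8 4.6 2.0
   vertex 1.0 3.6 3.2
   vertex 5.0 1.0 4.0
  endloop
 endfacet
 facet normal 0.571 -0.686 -0.451
  outer loop
   vertex 4.8 3.2 0.4
   vertex 5.0 1.0 4.0
   vertex 2.8 1.8 0.0
  endloop
 endfacet
 facet normal -0.879 0.409 -0.245
  outer loop
   vertex 1.0 1.8 0.2
   vertex 1.0 3.6 3.2
   vertex 1.8 4.6 2.0
  endloop
 endfacet
 facet normal -0.101 0.404 -0.909
  outer loop
   vertex 1.0 1.8 0.2
   vertex 4.8 3.2 0.4
   vertex 2.8 1.8 0.0
  endloop
 endfacet
 facet normal 0.467 -0.782 -0.413
  outer loop
   vertex 3.8 0.6 3.4
   vertex 2.8 1.8 0.0
   vertex 5.0 1.0 4.0
  endloop
 endfacet
 facet normal -0.036 -0.946 -0.323
  outer loop
   vertex 3.8 0.6 3.4
   vertex 1.0 1.8 0.2
   vertex 2.8 1.8 0.0
  endloop
 endfacet
 facet normal -0.356 -0.273 0.894
  outer loop
   vertex 3.8 0.6 3.4
   vertex 5.0 1.0 4.0
   vertex 1.0 3.6 3.2
  endloop
 endfacet
 facet normal -0.691 -0.620 0.372
  outer loop
   vertex 3.8 0.6 3.4
   vertex 1.0 3.6 3.2
   vertex 1.0 1.8 0.2
  endloop
 endfacet
 facet normal -0.241 0.573 -0.784
  outer loop
   vertex 2.8 4.2 1.4
   vertex 1.0 1.8 0.2
   vertex 1.8 4.6 2.0
  endloop
 endfacet
 facet normal 0.545 0.722 0.427
  outer loop
   vertex 2.8 4.2 1.4
   vertex 1.8 4.6 2.0
   vertex 5.0 1.0 4.0
  endloop
 endfacet
 facet normal 0.563 0.719 0.408
  outer loop
   vertex 2.8 4.2 1.4
   vertex 5.0 1.0 4.0
   vertex 4.8 3.2 0.4
  endloop
 endfacet
 facet normal -0.144 0.511 -0.847
  outer loop
   vertex 3.4 3.8 1.0
   vertex 4.8 3.2 0.4
   vertex 1.0 1.8 0.2
  endloop
 endfacet
 facet normal 0.000 0.707 -0.707
  outer loop
   vertex 3.4 3.8 1.0
   vertex 2.8 4.2 1.4
   vertex 4.8 3.2 0.4
  endloop
 endfacet
 facet normal -0.182 0.545 -0.818
  outer loop
   vertex 3.4 3.8 1.0
   vertex 1.0 1.8 0.2
   vertex 2.8 4.2 1.4
  endloop
 endfacet
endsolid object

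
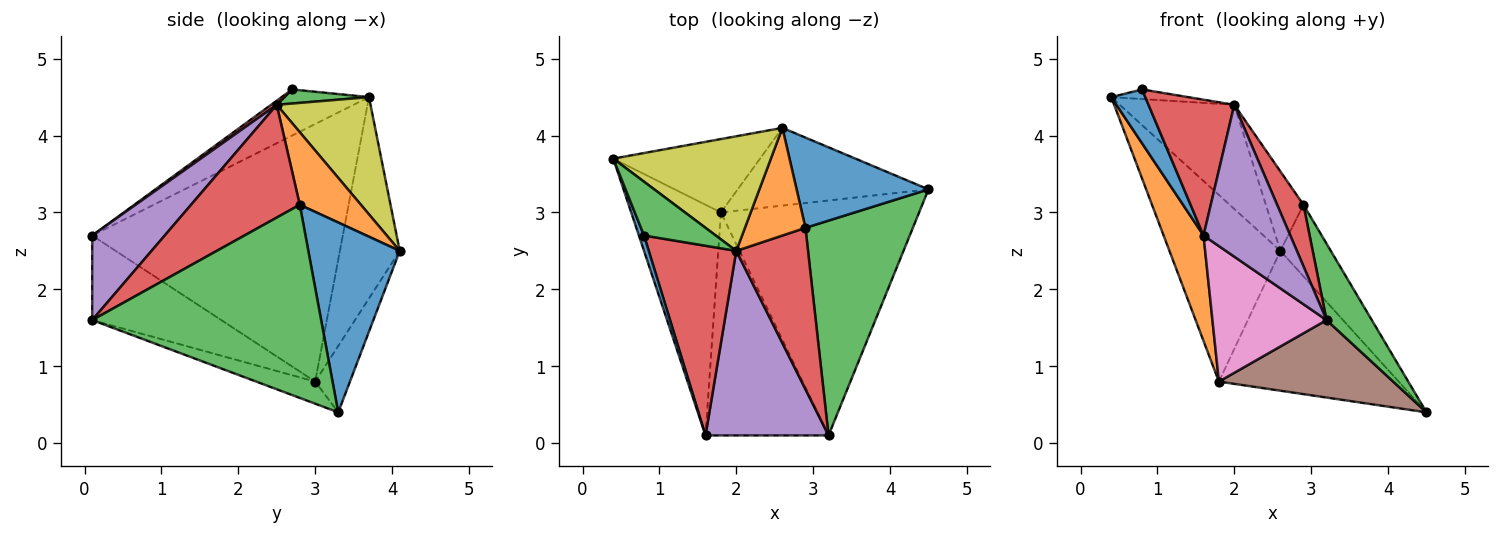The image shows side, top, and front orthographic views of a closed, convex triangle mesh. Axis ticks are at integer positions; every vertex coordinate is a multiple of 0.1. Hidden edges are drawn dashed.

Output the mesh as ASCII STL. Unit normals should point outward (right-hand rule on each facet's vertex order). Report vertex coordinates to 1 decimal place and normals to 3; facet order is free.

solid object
 facet normal -0.927 -0.361 0.103
  outer loop
   vertex 0.8 2.7 4.6
   vertex 0.4 3.7 4.5
   vertex 1.6 0.1 2.7
  endloop
 endfacet
 facet normal -0.934 -0.149 -0.325
  outer loop
   vertex 1.8 3.0 0.8
   vertex 1.6 0.1 2.7
   vertex 0.4 3.7 4.5
  endloop
 endfacet
 facet normal 0.190 0.173 0.967
  outer loop
   vertex 2.0 2.5 4.4
   vertex 0.4 3.7 4.5
   vertex 0.8 2.7 4.6
  endloop
 endfacet
 facet normal 0.038 -0.582 0.812
  outer loop
   vertex 2.0 2.5 4.4
   vertex 0.8 2.7 4.6
   vertex 1.6 0.1 2.7
  endloop
 endfacet
 facet normal 0.469 -0.561 0.682
  outer loop
   vertex 3.2 0.1 1.6
   vertex 2.0 2.5 4.4
   vertex 1.6 0.1 2.7
  endloop
 endfacet
 facet normal -0.105 -0.311 -0.944
  outer loop
   vertex 3.2 0.1 1.6
   vertex 1.8 3.0 0.8
   vertex 4.5 3.3 0.4
  endloop
 endfacet
 facet normal -0.507 -0.448 -0.737
  outer loop
   vertex 3.2 0.1 1.6
   vertex 1.6 0.1 2.7
   vertex 1.8 3.0 0.8
  endloop
 endfacet
 facet normal -0.167 0.862 -0.479
  outer loop
   vertex 2.6 4.1 2.5
   vertex 4.5 3.3 0.4
   vertex 1.8 3.0 0.8
  endloop
 endfacet
 facet normal 0.482 0.589 0.648
  outer loop
   vertex 2.6 4.1 2.5
   vertex 0.4 3.7 4.5
   vertex 2.0 2.5 4.4
  endloop
 endfacet
 facet normal -0.449 0.832 -0.327
  outer loop
   vertex 2.6 4.1 2.5
   vertex 1.8 3.0 0.8
   vertex 0.4 3.7 4.5
  endloop
 endfacet
 facet normal 0.748 0.413 0.520
  outer loop
   vertex 2.9 2.8 3.1
   vertex 4.5 3.3 0.4
   vertex 2.6 4.1 2.5
  endloop
 endfacet
 facet normal 0.694 0.427 0.579
  outer loop
   vertex 2.9 2.8 3.1
   vertex 2.6 4.1 2.5
   vertex 2.0 2.5 4.4
  endloop
 endfacet
 facet normal 0.861 -0.170 0.479
  outer loop
   vertex 2.9 2.8 3.1
   vertex 3.2 0.1 1.6
   vertex 4.5 3.3 0.4
  endloop
 endfacet
 facet normal 0.827 -0.200 0.526
  outer loop
   vertex 2.9 2.8 3.1
   vertex 2.0 2.5 4.4
   vertex 3.2 0.1 1.6
  endloop
 endfacet
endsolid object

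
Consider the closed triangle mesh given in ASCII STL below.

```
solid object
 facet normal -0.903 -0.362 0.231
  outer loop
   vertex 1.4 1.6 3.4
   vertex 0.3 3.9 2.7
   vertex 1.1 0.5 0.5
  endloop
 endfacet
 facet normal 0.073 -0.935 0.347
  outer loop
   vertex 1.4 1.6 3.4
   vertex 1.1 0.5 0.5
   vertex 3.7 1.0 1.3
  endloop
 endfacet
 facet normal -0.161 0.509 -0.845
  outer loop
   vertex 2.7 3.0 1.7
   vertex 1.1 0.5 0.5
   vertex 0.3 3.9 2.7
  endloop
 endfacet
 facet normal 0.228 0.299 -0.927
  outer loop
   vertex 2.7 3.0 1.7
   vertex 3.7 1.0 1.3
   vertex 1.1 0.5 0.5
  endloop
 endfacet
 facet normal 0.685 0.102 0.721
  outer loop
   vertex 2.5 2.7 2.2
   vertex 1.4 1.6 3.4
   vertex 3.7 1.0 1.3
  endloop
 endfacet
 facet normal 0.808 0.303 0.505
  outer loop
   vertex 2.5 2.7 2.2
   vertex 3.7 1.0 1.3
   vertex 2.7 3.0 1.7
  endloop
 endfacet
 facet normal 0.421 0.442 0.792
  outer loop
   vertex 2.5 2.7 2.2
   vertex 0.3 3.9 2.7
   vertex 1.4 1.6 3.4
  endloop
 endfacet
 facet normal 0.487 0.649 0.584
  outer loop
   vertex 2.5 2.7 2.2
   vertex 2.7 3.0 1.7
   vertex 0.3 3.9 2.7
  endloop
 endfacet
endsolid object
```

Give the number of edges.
12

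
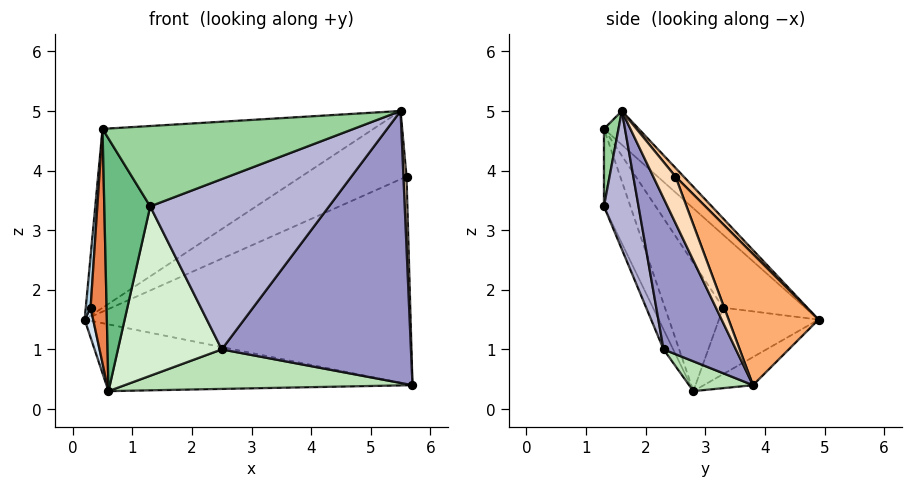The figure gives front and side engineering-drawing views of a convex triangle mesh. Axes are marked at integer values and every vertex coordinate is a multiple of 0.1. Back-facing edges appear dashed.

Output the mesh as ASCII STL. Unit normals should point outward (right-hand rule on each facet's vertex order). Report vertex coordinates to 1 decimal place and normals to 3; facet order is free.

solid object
 facet normal -0.078 0.483 -0.872
  outer loop
   vertex 0.6 2.8 0.3
   vertex 0.2 4.9 1.5
   vertex 5.7 3.8 0.4
  endloop
 endfacet
 facet normal -0.084 0.658 0.748
  outer loop
   vertex 5.5 1.6 5.0
   vertex 0.2 4.9 1.5
   vertex 0.5 1.3 4.7
  endloop
 endfacet
 facet normal -0.998 -0.059 0.027
  outer loop
   vertex 0.3 3.3 1.7
   vertex 0.5 1.3 4.7
   vertex 0.2 4.9 1.5
  endloop
 endfacet
 facet normal -0.980 -0.084 -0.180
  outer loop
   vertex 0.3 3.3 1.7
   vertex 0.2 4.9 1.5
   vertex 0.6 2.8 0.3
  endloop
 endfacet
 facet normal -0.958 -0.263 -0.111
  outer loop
   vertex 0.3 3.3 1.7
   vertex 0.6 2.8 0.3
   vertex 0.5 1.3 4.7
  endloop
 endfacet
 facet normal 0.250 0.905 0.343
  outer loop
   vertex 5.6 2.5 3.9
   vertex 5.7 3.8 0.4
   vertex 0.2 4.9 1.5
  endloop
 endfacet
 facet normal 0.060 0.770 0.635
  outer loop
   vertex 5.6 2.5 3.9
   vertex 0.2 4.9 1.5
   vertex 5.5 1.6 5.0
  endloop
 endfacet
 facet normal 0.990 -0.138 -0.023
  outer loop
   vertex 5.6 2.5 3.9
   vertex 5.5 1.6 5.0
   vertex 5.7 3.8 0.4
  endloop
 endfacet
 facet normal -0.477 -0.829 -0.293
  outer loop
   vertex 1.3 1.3 3.4
   vertex 0.5 1.3 4.7
   vertex 0.6 2.8 0.3
  endloop
 endfacet
 facet normal 0.058 -0.998 0.036
  outer loop
   vertex 1.3 1.3 3.4
   vertex 5.5 1.6 5.0
   vertex 0.5 1.3 4.7
  endloop
 endfacet
 facet normal 0.133 -0.599 -0.789
  outer loop
   vertex 2.5 2.3 1.0
   vertex 0.6 2.8 0.3
   vertex 5.7 3.8 0.4
  endloop
 endfacet
 facet normal -0.084 -0.904 -0.419
  outer loop
   vertex 2.5 2.3 1.0
   vertex 1.3 1.3 3.4
   vertex 0.6 2.8 0.3
  endloop
 endfacet
 facet normal 0.328 -0.858 -0.396
  outer loop
   vertex 2.5 2.3 1.0
   vertex 5.7 3.8 0.4
   vertex 5.5 1.6 5.0
  endloop
 endfacet
 facet normal 0.181 -0.937 -0.300
  outer loop
   vertex 2.5 2.3 1.0
   vertex 5.5 1.6 5.0
   vertex 1.3 1.3 3.4
  endloop
 endfacet
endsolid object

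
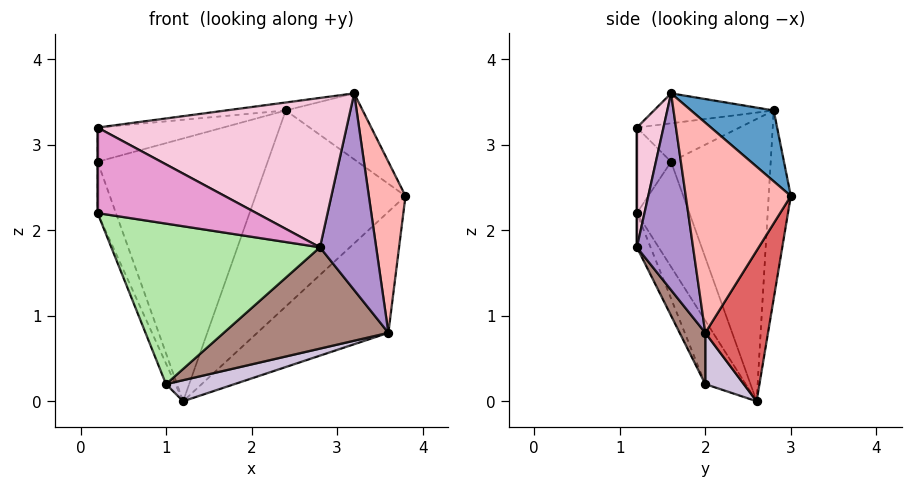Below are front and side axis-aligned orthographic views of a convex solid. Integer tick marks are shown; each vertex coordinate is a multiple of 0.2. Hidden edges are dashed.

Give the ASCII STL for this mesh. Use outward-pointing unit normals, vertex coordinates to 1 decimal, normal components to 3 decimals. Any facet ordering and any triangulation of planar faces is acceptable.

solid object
 facet normal 0.478 0.445 0.758
  outer loop
   vertex 2.4 2.8 3.4
   vertex 3.2 1.6 3.6
   vertex 3.8 3.0 2.4
  endloop
 endfacet
 facet normal -0.146 0.989 -0.007
  outer loop
   vertex 2.4 2.8 3.4
   vertex 3.8 3.0 2.4
   vertex 1.2 2.6 0.0
  endloop
 endfacet
 facet normal -0.922 0.322 -0.214
  outer loop
   vertex 0.2 1.6 2.8
   vertex 1.2 2.6 0.0
   vertex 0.2 1.2 2.2
  endloop
 endfacet
 facet normal -0.501 0.856 0.127
  outer loop
   vertex 0.2 1.6 2.8
   vertex 2.4 2.8 3.4
   vertex 1.2 2.6 0.0
  endloop
 endfacet
 facet normal -0.933 0.215 -0.287
  outer loop
   vertex 1.0 2.0 0.2
   vertex 0.2 1.2 2.2
   vertex 1.2 2.6 0.0
  endloop
 endfacet
 facet normal -0.060 -0.918 -0.391
  outer loop
   vertex 1.0 2.0 0.2
   vertex 2.8 1.2 1.8
   vertex 0.2 1.2 2.2
  endloop
 endfacet
 facet normal 0.367 0.767 -0.526
  outer loop
   vertex 3.6 2.0 0.8
   vertex 1.2 2.6 0.0
   vertex 3.8 3.0 2.4
  endloop
 endfacet
 facet normal 0.941 -0.328 0.087
  outer loop
   vertex 3.6 2.0 0.8
   vertex 3.8 3.0 2.4
   vertex 3.2 1.6 3.6
  endloop
 endfacet
 facet normal 0.707 -0.707 0.000
  outer loop
   vertex 3.6 2.0 0.8
   vertex 3.2 1.6 3.6
   vertex 2.8 1.2 1.8
  endloop
 endfacet
 facet normal 0.209 -0.371 -0.905
  outer loop
   vertex 3.6 2.0 0.8
   vertex 1.0 2.0 0.2
   vertex 1.2 2.6 0.0
  endloop
 endfacet
 facet normal 0.128 -0.822 -0.555
  outer loop
   vertex 3.6 2.0 0.8
   vertex 2.8 1.2 1.8
   vertex 1.0 2.0 0.2
  endloop
 endfacet
 facet normal -1.000 0.000 0.000
  outer loop
   vertex 0.2 1.2 3.2
   vertex 0.2 1.6 2.8
   vertex 0.2 1.2 2.2
  endloop
 endfacet
 facet normal 0.000 -1.000 0.000
  outer loop
   vertex 0.2 1.2 3.2
   vertex 0.2 1.2 2.2
   vertex 2.8 1.2 1.8
  endloop
 endfacet
 facet normal 0.104 -0.976 0.194
  outer loop
   vertex 0.2 1.2 3.2
   vertex 2.8 1.2 1.8
   vertex 3.2 1.6 3.6
  endloop
 endfacet
 facet normal -0.141 0.071 0.987
  outer loop
   vertex 0.2 1.2 3.2
   vertex 3.2 1.6 3.6
   vertex 2.4 2.8 3.4
  endloop
 endfacet
 facet normal -0.501 0.612 0.612
  outer loop
   vertex 0.2 1.2 3.2
   vertex 2.4 2.8 3.4
   vertex 0.2 1.6 2.8
  endloop
 endfacet
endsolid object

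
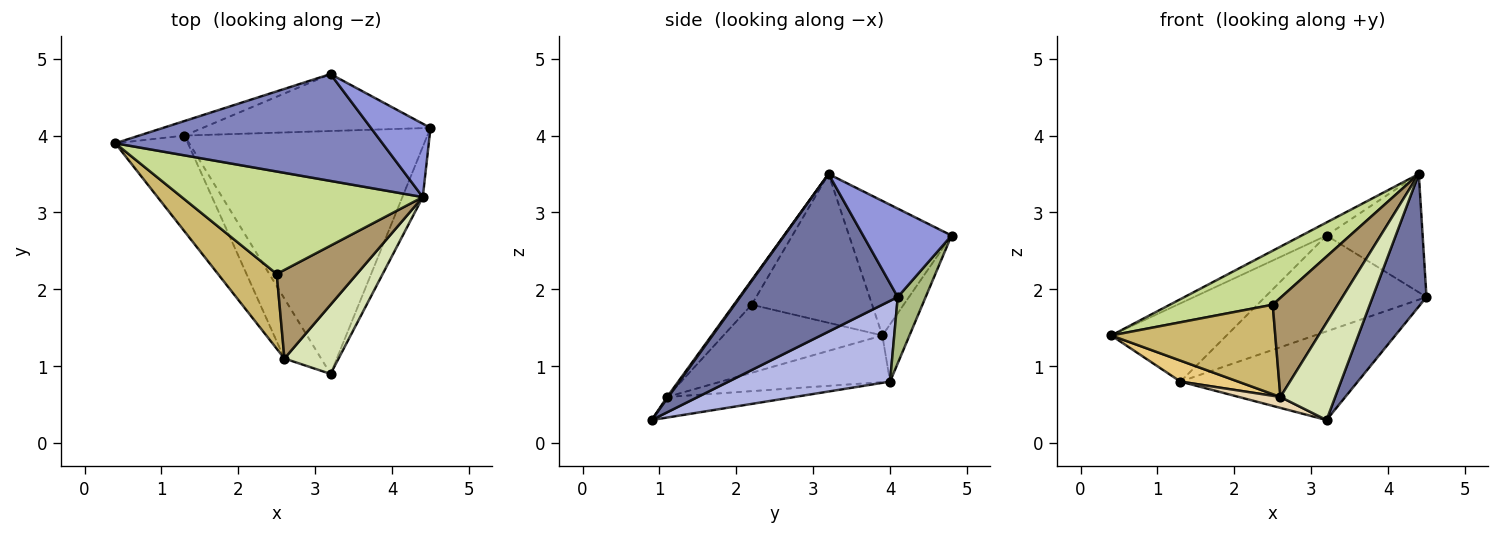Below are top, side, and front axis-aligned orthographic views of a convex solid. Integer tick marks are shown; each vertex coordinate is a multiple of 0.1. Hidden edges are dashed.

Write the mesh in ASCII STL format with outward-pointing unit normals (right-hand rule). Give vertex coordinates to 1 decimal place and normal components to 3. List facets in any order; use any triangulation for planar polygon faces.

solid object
 facet normal 0.939 -0.321 -0.122
  outer loop
   vertex 4.4 3.2 3.5
   vertex 3.2 0.9 0.3
   vertex 4.5 4.1 1.9
  endloop
 endfacet
 facet normal -0.447 0.109 0.888
  outer loop
   vertex 3.2 4.8 2.7
   vertex 0.4 3.9 1.4
   vertex 4.4 3.2 3.5
  endloop
 endfacet
 facet normal 0.616 0.670 0.415
  outer loop
   vertex 3.2 4.8 2.7
   vertex 4.4 3.2 3.5
   vertex 4.5 4.1 1.9
  endloop
 endfacet
 facet normal 0.298 0.327 -0.897
  outer loop
   vertex 1.3 4.0 0.8
   vertex 4.5 4.1 1.9
   vertex 3.2 0.9 0.3
  endloop
 endfacet
 facet normal -0.225 0.958 -0.178
  outer loop
   vertex 1.3 4.0 0.8
   vertex 0.4 3.9 1.4
   vertex 3.2 4.8 2.7
  endloop
 endfacet
 facet normal 0.147 0.850 -0.505
  outer loop
   vertex 1.3 4.0 0.8
   vertex 3.2 4.8 2.7
   vertex 4.5 4.1 1.9
  endloop
 endfacet
 facet normal -0.479 -0.409 0.776
  outer loop
   vertex 2.5 2.2 1.8
   vertex 4.4 3.2 3.5
   vertex 0.4 3.9 1.4
  endloop
 endfacet
 facet normal 0.018 -0.815 0.579
  outer loop
   vertex 2.6 1.1 0.6
   vertex 3.2 0.9 0.3
   vertex 4.4 3.2 3.5
  endloop
 endfacet
 facet normal -0.200 -0.731 0.653
  outer loop
   vertex 2.6 1.1 0.6
   vertex 4.4 3.2 3.5
   vertex 2.5 2.2 1.8
  endloop
 endfacet
 facet normal -0.597 -0.616 0.515
  outer loop
   vertex 2.6 1.1 0.6
   vertex 2.5 2.2 1.8
   vertex 0.4 3.9 1.4
  endloop
 endfacet
 facet normal -0.532 -0.181 -0.827
  outer loop
   vertex 2.6 1.1 0.6
   vertex 0.4 3.9 1.4
   vertex 1.3 4.0 0.8
  endloop
 endfacet
 facet normal -0.483 -0.157 -0.861
  outer loop
   vertex 2.6 1.1 0.6
   vertex 1.3 4.0 0.8
   vertex 3.2 0.9 0.3
  endloop
 endfacet
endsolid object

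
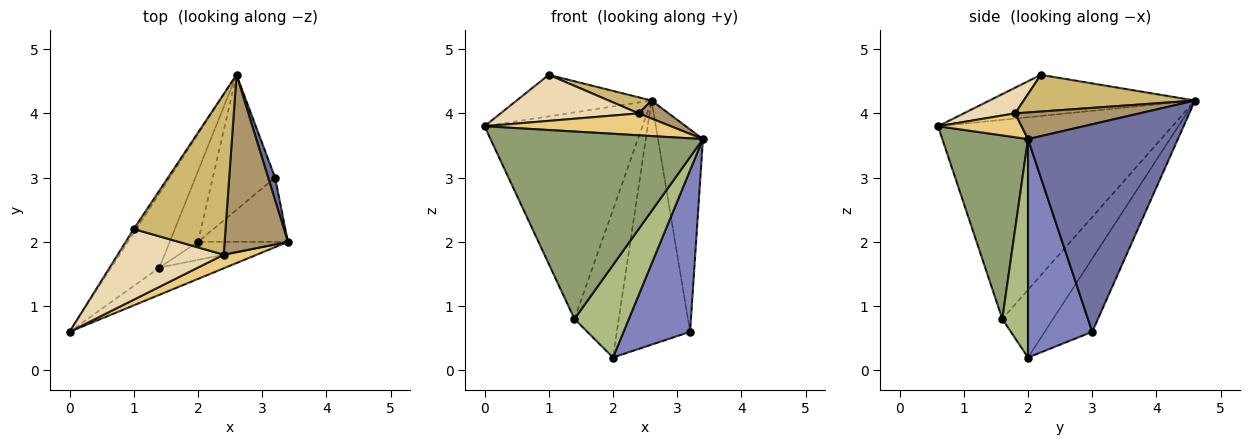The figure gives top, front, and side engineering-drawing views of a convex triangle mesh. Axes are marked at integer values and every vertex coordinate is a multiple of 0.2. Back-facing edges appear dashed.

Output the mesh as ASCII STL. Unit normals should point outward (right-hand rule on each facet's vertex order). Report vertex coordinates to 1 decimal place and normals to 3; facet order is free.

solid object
 facet normal 0.957 0.287 0.032
  outer loop
   vertex 3.2 3.0 0.6
   vertex 2.6 4.6 4.2
   vertex 3.4 2.0 3.6
  endloop
 endfacet
 facet normal 0.668 -0.692 -0.275
  outer loop
   vertex 3.2 3.0 0.6
   vertex 3.4 2.0 3.6
   vertex 2.0 2.0 0.2
  endloop
 endfacet
 facet normal -0.494 0.761 -0.421
  outer loop
   vertex 3.2 3.0 0.6
   vertex 2.0 2.0 0.2
   vertex 2.6 4.6 4.2
  endloop
 endfacet
 facet normal -0.835 0.548 -0.052
  outer loop
   vertex 1.0 2.2 4.6
   vertex 2.6 4.6 4.2
   vertex 0.0 0.6 3.8
  endloop
 endfacet
 facet normal 0.371 -0.919 -0.133
  outer loop
   vertex 1.4 1.6 0.8
   vertex 3.4 2.0 3.6
   vertex 0.0 0.6 3.8
  endloop
 endfacet
 facet normal 0.421 -0.891 -0.173
  outer loop
   vertex 1.4 1.6 0.8
   vertex 2.0 2.0 0.2
   vertex 3.4 2.0 3.6
  endloop
 endfacet
 facet normal -0.813 0.548 -0.197
  outer loop
   vertex 1.4 1.6 0.8
   vertex 0.0 0.6 3.8
   vertex 2.6 4.6 4.2
  endloop
 endfacet
 facet normal -0.718 0.628 -0.300
  outer loop
   vertex 1.4 1.6 0.8
   vertex 2.6 4.6 4.2
   vertex 2.0 2.0 0.2
  endloop
 endfacet
 facet normal 0.386 -0.093 0.918
  outer loop
   vertex 2.4 1.8 4.0
   vertex 3.4 2.0 3.6
   vertex 2.6 4.6 4.2
  endloop
 endfacet
 facet normal 0.370 -0.092 0.925
  outer loop
   vertex 2.4 1.8 4.0
   vertex 2.6 4.6 4.2
   vertex 1.0 2.2 4.6
  endloop
 endfacet
 facet normal 0.356 -0.794 0.493
  outer loop
   vertex 2.4 1.8 4.0
   vertex 0.0 0.6 3.8
   vertex 3.4 2.0 3.6
  endloop
 endfacet
 facet normal 0.199 -0.535 0.821
  outer loop
   vertex 2.4 1.8 4.0
   vertex 1.0 2.2 4.6
   vertex 0.0 0.6 3.8
  endloop
 endfacet
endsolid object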